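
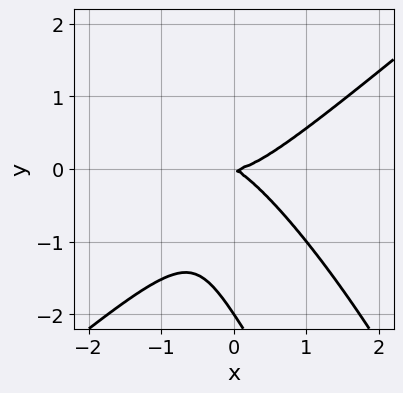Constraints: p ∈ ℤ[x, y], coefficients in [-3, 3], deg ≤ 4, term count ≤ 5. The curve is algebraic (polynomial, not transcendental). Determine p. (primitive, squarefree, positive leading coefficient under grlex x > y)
2*x^3 - 2*x*y^2 - y^3 - x*y - 2*y^2

First, degree: no degree-2 curve has this shape, so deg p = 3.
Then, reading off the gridlines: among the integer gridlines, it crosses the y-axis at y ∈ {-2, 0}; it crosses the x-axis at the gridline x = 0.
Finally, putting this together gives p.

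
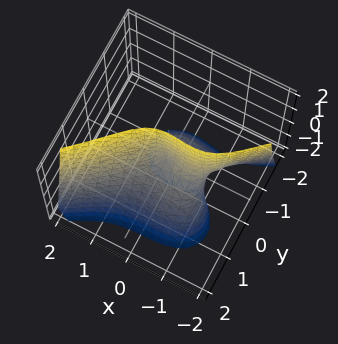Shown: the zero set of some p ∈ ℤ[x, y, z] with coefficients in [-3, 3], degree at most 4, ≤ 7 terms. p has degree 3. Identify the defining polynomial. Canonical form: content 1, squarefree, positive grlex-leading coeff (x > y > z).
2*x^3 - x^2*y - 3*y^3 + 2*x^2 - 3*y*z

deg p = 3. No degree-2 surface has this shape.
Reading off the gridlines: it meets the y-axis at y = 0 (among the integer gridlines); every point of the z-axis in the box is on the surface; among the integer gridlines, it crosses the x-axis at x ∈ {-1, 0}.
Matching integer coefficients to the picture gives p.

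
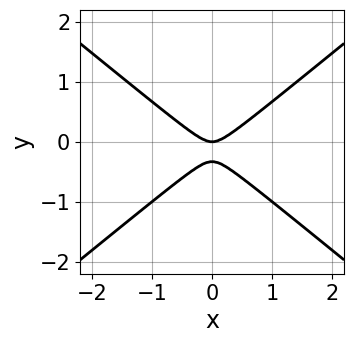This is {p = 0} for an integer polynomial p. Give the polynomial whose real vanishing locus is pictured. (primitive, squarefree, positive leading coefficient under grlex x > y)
2*x^2 - 3*y^2 - y

1. deg p = 2. A generic line meets the curve in up to 2 points.
2. Symmetries: the x ↦ −x reflection is a symmetry, so x appears only in even powers.
3. From the axis intercepts and sections: it meets the y-axis at y = 0 (among the integer gridlines); one x-axis crossing is at x = 0.
4. Matching integer coefficients to the picture gives p.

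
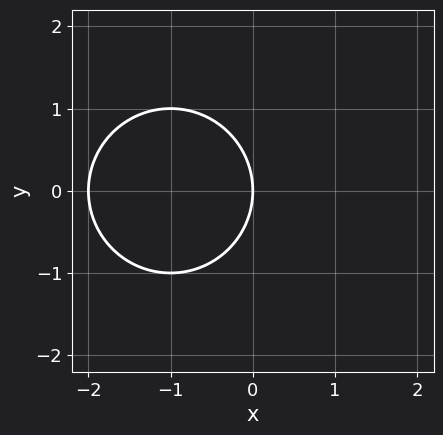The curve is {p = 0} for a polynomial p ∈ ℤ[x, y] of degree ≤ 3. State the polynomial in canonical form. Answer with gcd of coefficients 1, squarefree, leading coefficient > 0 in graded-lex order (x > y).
1. Degree: a generic line meets the curve in up to 2 points, so deg p = 2.
2. Symmetries: it's symmetric under y → −y, forcing even powers of y.
3. Reading off the gridlines: it crosses the y-axis at the gridline y = 0; the x-axis gridline crossings are at x ∈ {-2, 0}.
4. These observations pin down the coefficients.

x^2 + y^2 + 2*x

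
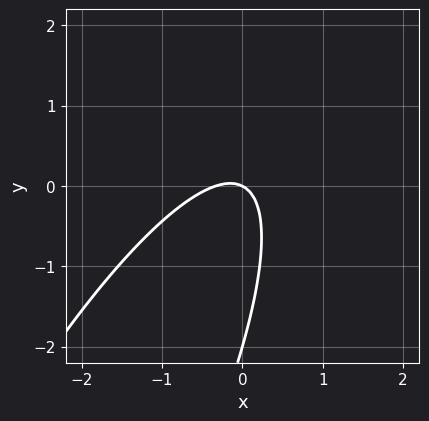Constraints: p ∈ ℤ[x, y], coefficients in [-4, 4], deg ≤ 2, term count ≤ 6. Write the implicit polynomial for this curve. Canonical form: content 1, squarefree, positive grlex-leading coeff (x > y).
3*x^2 - 3*x*y + y^2 + x + 2*y

Degree: no degree-1 curve has this shape, so deg p = 2.
Checking where it meets the axes: it meets the x-axis at x = 0 (among the integer gridlines); among the integer gridlines, it crosses the y-axis at y ∈ {-2, 0}.
Assembling these constraints gives the stated polynomial.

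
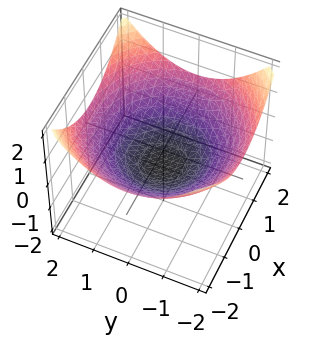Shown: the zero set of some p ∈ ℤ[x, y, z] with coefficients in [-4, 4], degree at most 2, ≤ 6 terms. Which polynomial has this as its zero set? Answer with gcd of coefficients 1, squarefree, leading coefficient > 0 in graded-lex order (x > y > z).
x^2 + y^2 - 3*z - 2

(a) deg p = 2.
(b) By symmetry, the z-axis is an axis of rotation, so x and y enter only as x² + y².
(c) Checking where it meets the axes: a circular section at z = 0 has radius between 1 and 2.
(d) The integer polynomial consistent with all of this is the stated p.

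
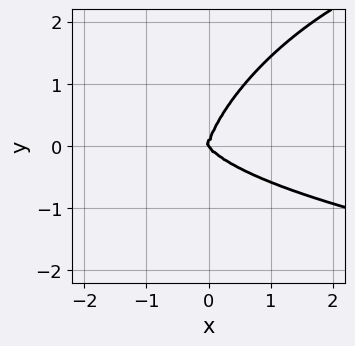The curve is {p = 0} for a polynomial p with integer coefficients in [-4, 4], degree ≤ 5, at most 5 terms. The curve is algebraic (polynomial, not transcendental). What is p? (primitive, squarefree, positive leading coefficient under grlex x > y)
3*x^2*y^2 - 3*x*y^3 + 2*y^4 - 3*x^3 - 2*x^2*y

Degree: no degree-3 curve has this shape, so deg p = 4.
From the axis intercepts and sections: it meets the x-axis at x = 0 (among the integer gridlines); it meets the y-axis at y = 0 (among the integer gridlines).
These observations pin down the coefficients.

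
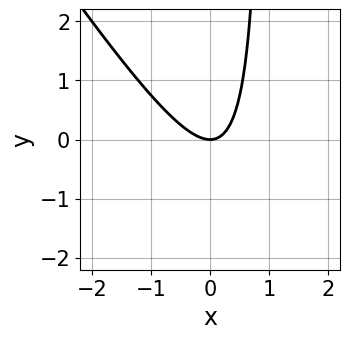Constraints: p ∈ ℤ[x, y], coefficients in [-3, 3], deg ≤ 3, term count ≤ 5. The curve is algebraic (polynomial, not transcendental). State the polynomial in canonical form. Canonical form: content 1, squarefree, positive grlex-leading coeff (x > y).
3*x^2 + 2*x*y - 2*y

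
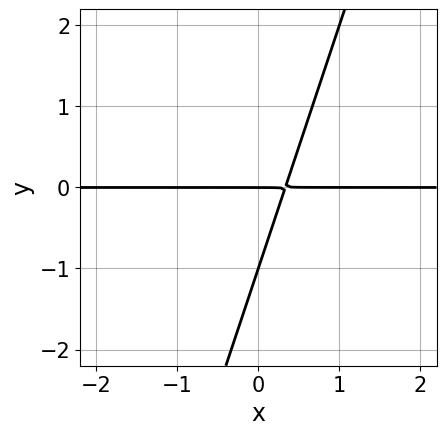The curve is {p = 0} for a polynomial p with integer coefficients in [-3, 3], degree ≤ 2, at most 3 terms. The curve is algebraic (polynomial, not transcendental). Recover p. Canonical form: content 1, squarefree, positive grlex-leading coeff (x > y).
1. Degree: a generic line meets the curve in up to 2 points, so deg p = 2.
2. Checking where it meets the axes: among the integer gridlines, it crosses the y-axis at y ∈ {-1, 0}; every point of the x-axis in the box is on the curve.
3. Matching integer coefficients to the picture gives p.

3*x*y - y^2 - y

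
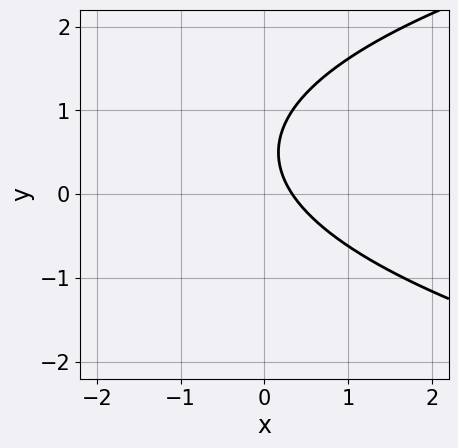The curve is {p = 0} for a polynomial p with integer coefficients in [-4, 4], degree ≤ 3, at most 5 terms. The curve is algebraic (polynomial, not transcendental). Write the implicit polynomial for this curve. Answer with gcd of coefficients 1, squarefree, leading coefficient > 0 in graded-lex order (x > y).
2*y^2 - 3*x - 2*y + 1

First, deg p = 2.
Next, checking where it meets the axes: the curve avoids every integer y-axis point in the box.
Finally, fitting integer coefficients to these (and the overall shape) gives p.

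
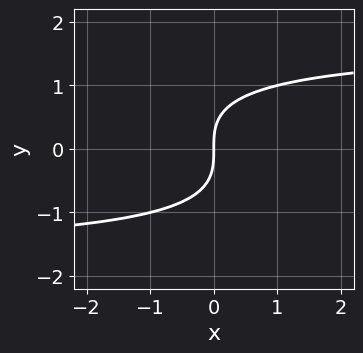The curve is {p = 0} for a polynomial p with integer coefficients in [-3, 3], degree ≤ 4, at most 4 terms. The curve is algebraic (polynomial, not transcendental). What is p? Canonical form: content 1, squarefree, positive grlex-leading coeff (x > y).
x*y^2 + 2*y^3 - 3*x

The degree is 3 — a generic line meets the curve in up to 3 points.
Reading off the gridlines: it meets the x-axis at x = 0 (among the integer gridlines); one y-axis crossing is at y = 0.
Solving for integer coefficients yields p as stated.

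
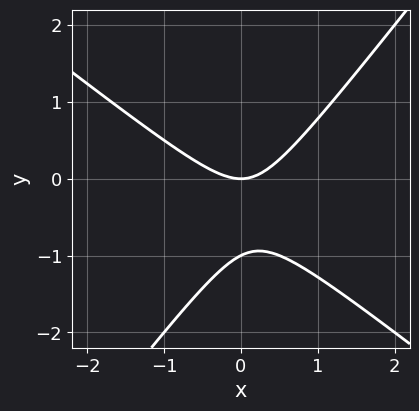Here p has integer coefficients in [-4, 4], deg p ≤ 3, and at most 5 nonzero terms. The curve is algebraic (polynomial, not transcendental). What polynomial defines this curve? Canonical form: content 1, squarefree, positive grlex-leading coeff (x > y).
1. The degree is 2 — no degree-1 curve has this shape.
2. Checking where it meets the axes: among the integer gridlines, it crosses the y-axis at y ∈ {-1, 0}; it meets the x-axis at x = 0 (among the integer gridlines).
3. Putting this together gives p.

2*x^2 + x*y - 2*y^2 - 2*y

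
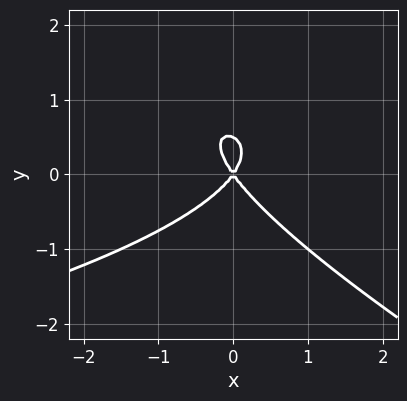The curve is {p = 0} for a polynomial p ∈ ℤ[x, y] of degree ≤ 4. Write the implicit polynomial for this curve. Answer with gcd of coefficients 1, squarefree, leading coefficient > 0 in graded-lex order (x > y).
(a) The degree is 3 — a generic line meets the curve in up to 3 points.
(b) Observable constraints: it crosses the x-axis at the gridline x = 0; one y-axis crossing is at y = 0.
(c) Solving for integer coefficients yields p as stated.

x*y^2 + 2*y^3 + 2*x^2 - y^2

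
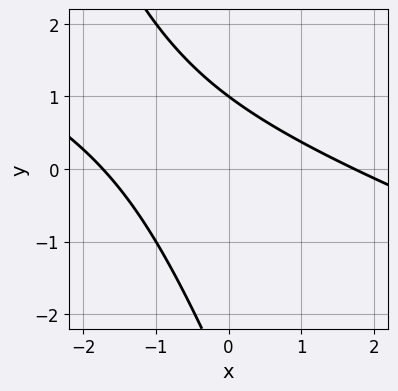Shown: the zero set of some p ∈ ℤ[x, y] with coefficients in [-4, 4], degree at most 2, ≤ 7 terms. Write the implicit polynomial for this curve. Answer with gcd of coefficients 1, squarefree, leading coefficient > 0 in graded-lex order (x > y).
First, deg p = 2.
Next, observable constraints: one y-axis crossing is at y = 1.
Finally, solving for integer coefficients yields p as stated.

x^2 + 3*x*y + y^2 + 2*y - 3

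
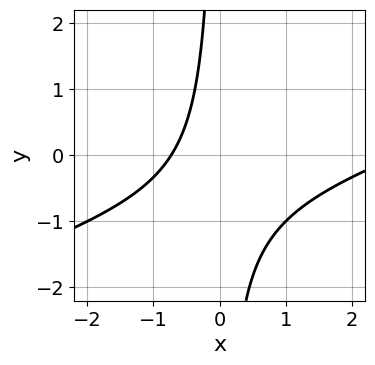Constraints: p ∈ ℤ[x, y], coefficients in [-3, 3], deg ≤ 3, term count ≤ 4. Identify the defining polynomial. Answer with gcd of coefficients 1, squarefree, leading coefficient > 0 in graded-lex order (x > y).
x^2 - 3*x*y - 2*x - 2

1. deg p = 2.
2. From the visible intercepts: no y-intercept at any integer in the box.
3. Together with the visible shape, these determine p as stated.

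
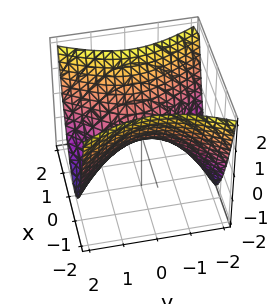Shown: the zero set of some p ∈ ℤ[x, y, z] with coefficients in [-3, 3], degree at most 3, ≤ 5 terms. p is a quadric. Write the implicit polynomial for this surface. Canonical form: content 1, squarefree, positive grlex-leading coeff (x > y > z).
2*x^2 - y^2 - 2*z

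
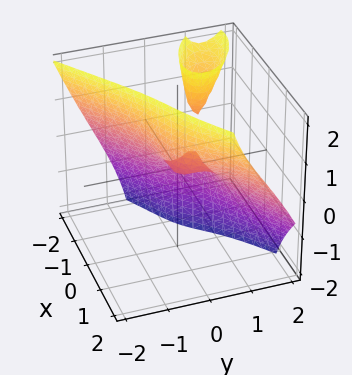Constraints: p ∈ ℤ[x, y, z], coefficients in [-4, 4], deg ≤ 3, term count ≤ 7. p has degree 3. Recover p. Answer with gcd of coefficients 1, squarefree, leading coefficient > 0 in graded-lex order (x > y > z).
1. I count 2 distinct pieces. Treating them together as one polynomial.
2. The degree is 3 — no degree-2 surface has this shape.
3. Reading off the gridlines: it meets the z-axis at z = 0 (among the integer gridlines); it meets the y-axis at y = 0 (among the integer gridlines).
4. These observations pin down the coefficients.

x^3 - 3*x*y*z - 3*y^3 + 2*y^2 - z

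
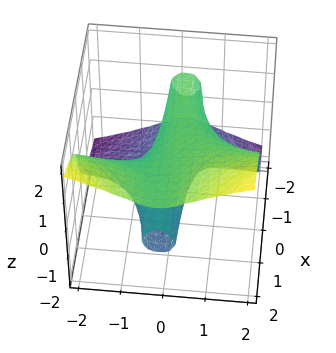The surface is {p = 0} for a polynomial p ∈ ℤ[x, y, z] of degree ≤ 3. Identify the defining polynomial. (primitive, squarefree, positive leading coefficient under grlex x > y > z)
2*x*y^2 - y^2*z - 3*z^3 + y + 2*z

1. deg p = 3.
2. Observable constraints: one z-axis crossing is at z = 0; every point of the x-axis in the box is on the surface; one y-axis crossing is at y = 0.
3. Fitting integer coefficients to these (and the overall shape) gives p.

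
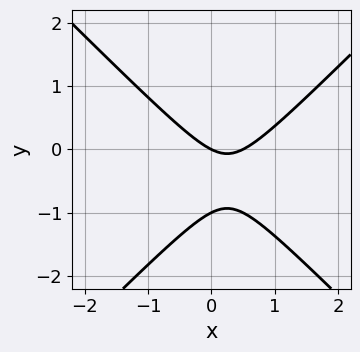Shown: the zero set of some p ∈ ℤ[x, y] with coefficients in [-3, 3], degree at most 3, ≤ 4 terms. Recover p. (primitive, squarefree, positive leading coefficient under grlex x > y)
(a) Degree: a generic line meets the curve in up to 2 points, so deg p = 2.
(b) Against the integer gridlines: the y-axis gridline crossings are at y ∈ {-1, 0}; one x-axis crossing is at x = 0.
(c) The integer polynomial consistent with all of this is the stated p.

2*x^2 - 2*y^2 - x - 2*y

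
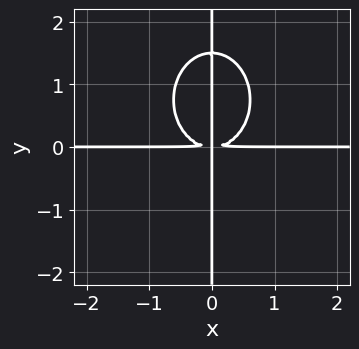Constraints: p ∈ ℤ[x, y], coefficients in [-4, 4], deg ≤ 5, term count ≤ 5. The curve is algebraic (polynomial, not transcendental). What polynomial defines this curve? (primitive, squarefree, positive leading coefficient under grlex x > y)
1. Degree: no degree-3 curve has this shape, so deg p = 4.
2. Against the integer gridlines: every point of the x-axis in the box is on the curve; every point of the y-axis in the box is on the curve.
3. Matching integer coefficients to the picture gives p.

3*x^3*y + 2*x*y^3 - 3*x*y^2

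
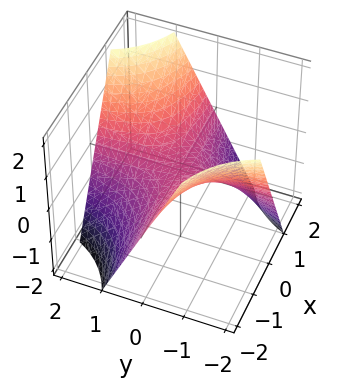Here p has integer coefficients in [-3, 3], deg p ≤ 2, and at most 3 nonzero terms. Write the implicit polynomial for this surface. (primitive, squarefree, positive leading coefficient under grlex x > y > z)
x*y - z

First, deg p = 2. A hyperbolic paraboloid; a quadric.
Next, reading off the gridlines: the visible y-axis segment lies entirely on the surface; one z-axis crossing is at z = 0.
Finally, these observations pin down the coefficients. Check: (1, 0, 0) on the x-axis lies on the surface, and p(1, 0, 0) = 0. ✓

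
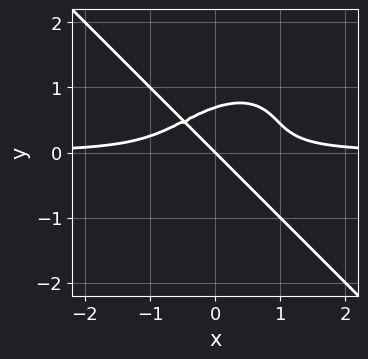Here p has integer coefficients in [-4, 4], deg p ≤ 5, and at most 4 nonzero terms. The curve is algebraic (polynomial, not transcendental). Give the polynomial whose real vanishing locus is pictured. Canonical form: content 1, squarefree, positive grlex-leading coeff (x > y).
1. deg p = 4. The shape is more complex than any degree-3 curve.
2. Reading off the gridlines: it crosses the y-axis at the gridline y = 0; it crosses the x-axis at the gridline x = 0.
3. Together with the visible shape, these determine p as stated.

3*x^3*y + 3*y^4 - x - y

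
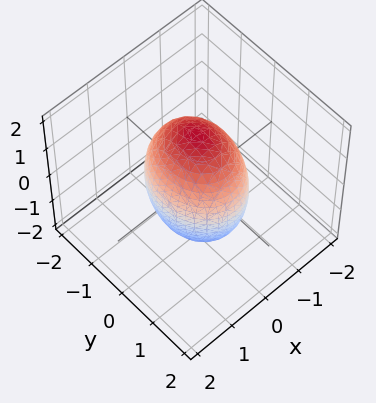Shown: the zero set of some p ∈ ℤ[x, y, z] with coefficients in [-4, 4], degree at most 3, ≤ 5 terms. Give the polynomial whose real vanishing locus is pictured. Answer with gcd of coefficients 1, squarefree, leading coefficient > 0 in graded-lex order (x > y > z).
(a) Degree: bounded and convex; a quadric, so deg p = 2.
(b) Symmetries: the x ↦ −x reflection is a symmetry, so x appears only in even powers; the y ↦ −y reflection is a symmetry, so y appears only in even powers; it's symmetric under z → −z, forcing even powers of z.
(c) Checking where it meets the axes: among the integer gridlines, it crosses the x-axis at x ∈ {-1, 1}.
(d) Assembling these constraints gives the stated polynomial.

3*x^2 + 2*y^2 + z^2 - 3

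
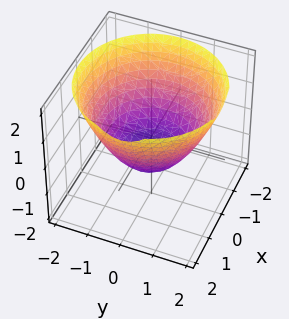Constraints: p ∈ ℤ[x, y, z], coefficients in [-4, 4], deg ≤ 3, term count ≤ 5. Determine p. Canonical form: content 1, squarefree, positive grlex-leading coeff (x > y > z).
First, the degree is 2 — the shape is more complex than any degree-1 surface.
Next, symmetries: every cross-section ⟂ z is a circle, so x, y appear only via x² + y².
Next, against the integer gridlines: it crosses the z-axis at the gridline z = -1; a circular section at z = 0 has radius between 1 and 2.
Finally, matching integer coefficients to the picture gives p.

2*x^2 + 2*y^2 - 3*z - 3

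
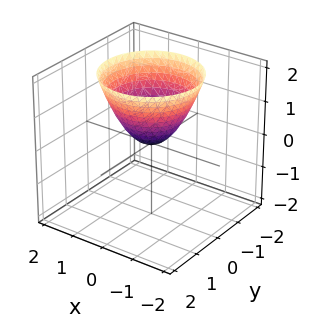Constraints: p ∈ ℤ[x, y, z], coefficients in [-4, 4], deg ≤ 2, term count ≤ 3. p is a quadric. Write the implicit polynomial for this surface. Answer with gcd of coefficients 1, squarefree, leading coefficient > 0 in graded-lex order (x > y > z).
Degree: a paraboloid; a quadric, so deg p = 2.
Symmetry: the z-axis is an axis of rotation, so x and y enter only as x² + y².
Reading off the gridlines: a circular section at z = 1 has radius exactly 1; it crosses the z-axis at the gridline z = 0; it meets the x-axis at x = 0 (among the integer gridlines); it meets the y-axis at y = 0 (among the integer gridlines).
Fitting integer coefficients to these (and the overall shape) gives p.

x^2 + y^2 - z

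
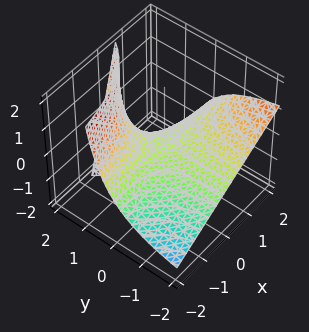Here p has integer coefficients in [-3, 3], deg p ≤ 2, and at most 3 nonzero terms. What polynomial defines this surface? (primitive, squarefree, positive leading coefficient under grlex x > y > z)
First, the degree is 2 — a generic line meets the surface in up to 2 points.
Next, reading off the gridlines: the visible y-axis segment lies entirely on the surface; it meets the z-axis at z = 0 (among the integer gridlines).
Finally, solving for integer coefficients yields p as stated. Check: (2, 0, 0) on the x-axis lies on the surface, and p(2, 0, 0) = 0. ✓

2*x*y - 2*y*z + 3*z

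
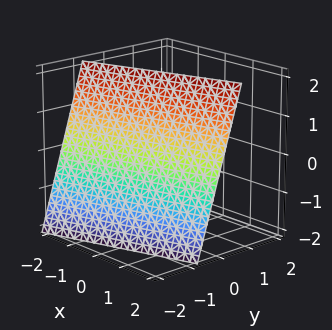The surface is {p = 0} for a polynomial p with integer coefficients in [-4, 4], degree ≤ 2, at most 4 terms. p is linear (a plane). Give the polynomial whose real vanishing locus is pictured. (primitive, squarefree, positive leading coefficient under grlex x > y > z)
First, the degree is 1 — the surface is flat (a plane).
Next, from the visible intercepts: it crosses the x-axis at the gridline x = 2; it meets the z-axis at z = 2 (among the integer gridlines).
Finally, together with the visible shape, these determine p as stated.

x - 3*y + z - 2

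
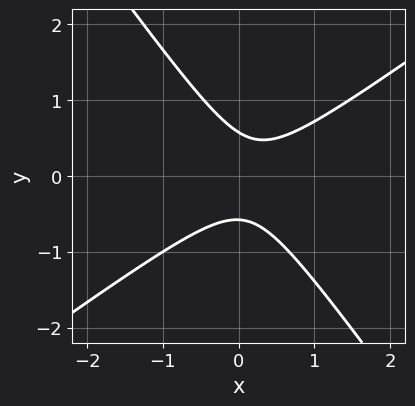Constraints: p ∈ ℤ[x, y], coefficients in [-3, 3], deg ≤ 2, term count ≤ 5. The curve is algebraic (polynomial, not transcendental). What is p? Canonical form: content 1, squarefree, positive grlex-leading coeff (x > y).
3*x^2 - 2*x*y - 3*y^2 - x + 1

First, deg p = 2. No degree-1 curve has this shape.
Next, from the axis intercepts and sections: no x-intercept at any integer in the box.
Finally, fitting integer coefficients to these (and the overall shape) gives p.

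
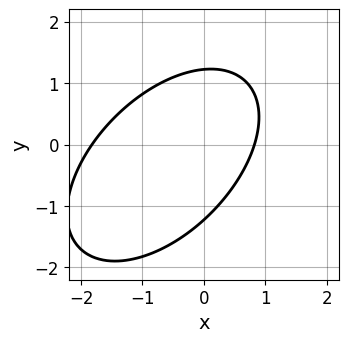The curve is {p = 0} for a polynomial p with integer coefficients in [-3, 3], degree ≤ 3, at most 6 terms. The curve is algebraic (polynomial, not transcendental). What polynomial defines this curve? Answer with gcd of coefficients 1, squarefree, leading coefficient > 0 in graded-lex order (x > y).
2*x^2 - 2*x*y + 2*y^2 + 2*x - 3

The degree is 2 — no degree-1 curve has this shape.
Solving for integer coefficients yields p as stated.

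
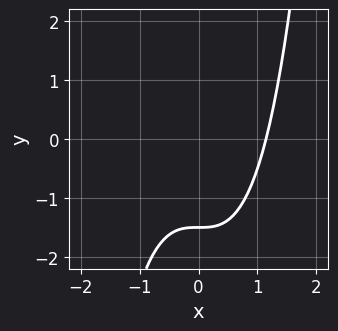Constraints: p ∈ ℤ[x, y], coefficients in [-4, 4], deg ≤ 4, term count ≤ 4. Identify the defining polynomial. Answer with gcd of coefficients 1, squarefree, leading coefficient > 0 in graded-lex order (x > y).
First, the degree is 3 — no degree-2 curve has this shape.
Finally, the integer polynomial consistent with all of this is the stated p.

2*x^3 - 2*y - 3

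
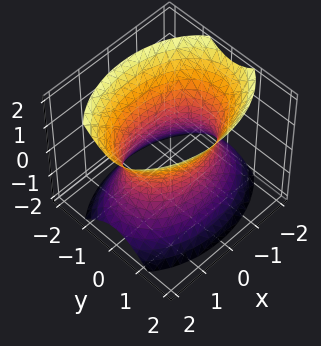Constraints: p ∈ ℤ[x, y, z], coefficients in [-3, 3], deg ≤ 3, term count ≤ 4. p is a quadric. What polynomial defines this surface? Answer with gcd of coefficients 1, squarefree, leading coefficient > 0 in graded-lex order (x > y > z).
x^2 + 2*y^2 - z^2 - 2

First, degree: one connected sheet with a waist; a quadric, so deg p = 2.
Then, symmetries: mirror symmetry z ↦ −z ⇒ only even powers of z; mirror symmetry y ↦ −y ⇒ only even powers of y; mirror symmetry x ↦ −x ⇒ only even powers of x.
Then, observable constraints: no z-intercept at any integer in the box; the y-axis gridline crossings are at y ∈ {-1, 1}.
Finally, putting this together gives p.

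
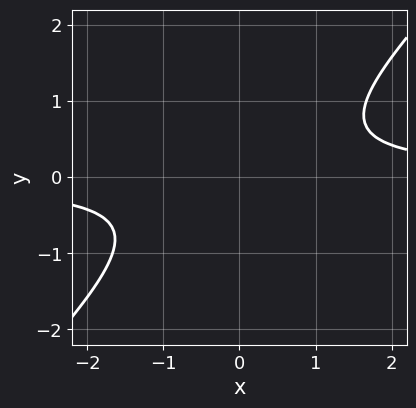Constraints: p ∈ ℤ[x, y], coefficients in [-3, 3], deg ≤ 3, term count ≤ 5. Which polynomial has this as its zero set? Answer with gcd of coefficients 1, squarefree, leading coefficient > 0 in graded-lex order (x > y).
3*x*y - 3*y^2 - 2

1. Degree: the shape is more complex than any degree-1 curve, so deg p = 2.
2. Observable constraints: no x-intercept at any integer in the box; no y-intercept at any integer in the box.
3. Matching integer coefficients to the picture gives p.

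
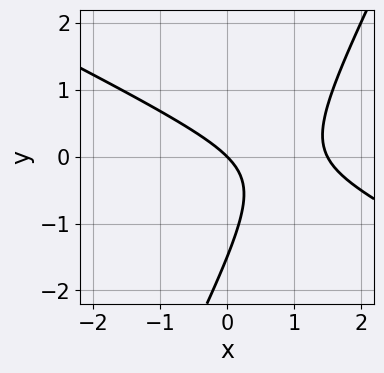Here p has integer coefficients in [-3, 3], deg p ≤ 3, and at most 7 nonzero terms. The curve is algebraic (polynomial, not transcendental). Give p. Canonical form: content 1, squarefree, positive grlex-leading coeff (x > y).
2*x^2 + 3*x*y - 2*y^2 - 3*x - 3*y

deg p = 2.
Against the integer gridlines: it meets the x-axis at x = 0 (among the integer gridlines); it crosses the y-axis at the gridline y = 0.
Solving for integer coefficients yields p as stated.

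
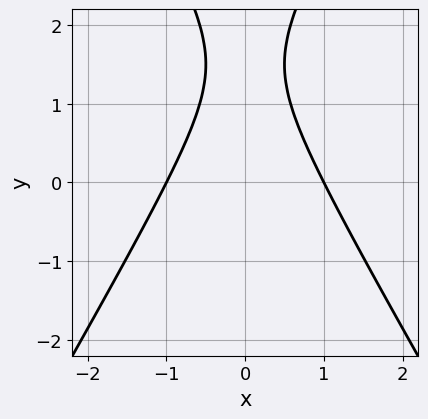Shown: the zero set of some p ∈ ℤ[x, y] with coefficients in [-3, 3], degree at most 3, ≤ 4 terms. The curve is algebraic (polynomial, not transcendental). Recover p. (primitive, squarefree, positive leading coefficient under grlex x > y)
3*x^2 - y^2 + 3*y - 3

First, the degree is 2 — no degree-1 curve has this shape.
Next, symmetries: it's symmetric under x → −x, forcing even powers of x.
Next, reading off the gridlines: the x-axis gridline crossings are at x ∈ {-1, 1}; it misses every integer gridline on the y-axis.
Finally, together with the visible shape, these determine p as stated.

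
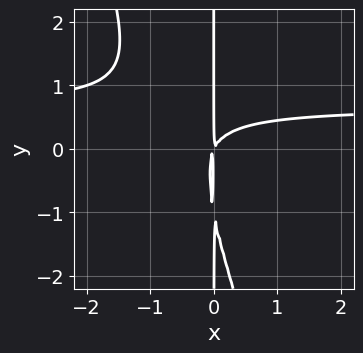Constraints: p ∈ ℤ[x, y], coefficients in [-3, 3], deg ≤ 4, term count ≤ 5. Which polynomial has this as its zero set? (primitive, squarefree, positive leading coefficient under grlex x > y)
deg p = 3.
Observable constraints: the visible y-axis segment lies entirely on the curve.
The integer polynomial consistent with all of this is the stated p.

3*x^2*y + x*y^2 - 2*x^2 + x*y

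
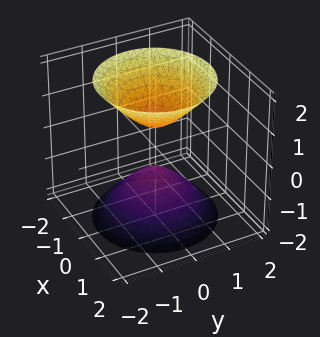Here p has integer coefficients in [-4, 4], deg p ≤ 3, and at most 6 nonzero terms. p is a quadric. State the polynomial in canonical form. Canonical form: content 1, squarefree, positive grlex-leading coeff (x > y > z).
First, there are 2 components. Treating them together as one polynomial.
Next, deg p = 2. Two sheets facing apart; a quadric.
Then, symmetries: the z ↦ −z reflection is a symmetry, so z appears only in even powers; every cross-section ⟂ z is a circle, so x, y appear only via x² + y².
Next, checking where it meets the axes: the surface avoids every integer y-axis point in the box; a circular section at z = -1 has radius between 0 and 1; it misses every integer gridline on the x-axis.
Finally, these observations pin down the coefficients.

3*x^2 + 3*y^2 - 2*z^2 + 1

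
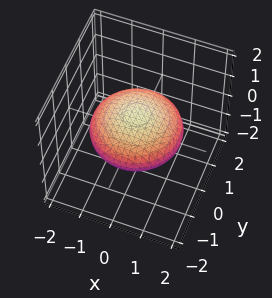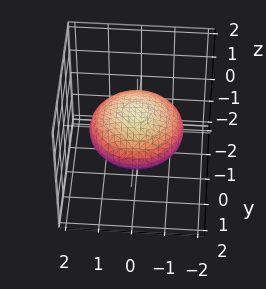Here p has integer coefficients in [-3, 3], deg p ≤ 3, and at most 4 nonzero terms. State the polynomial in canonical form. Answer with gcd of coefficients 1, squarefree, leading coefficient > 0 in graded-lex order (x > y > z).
x^2 + y^2 + 3*z^2 - 2

(a) Degree: a closed, bounded, convex surface; a quadric, so deg p = 2.
(b) By symmetry, every cross-section ⟂ z is a circle, so x, y appear only via x² + y²; mirror symmetry z ↦ −z ⇒ only even powers of z.
(c) From the axis intercepts and sections: a circular section at z = 0 has radius between 1 and 2.
(d) The integer polynomial consistent with all of this is the stated p.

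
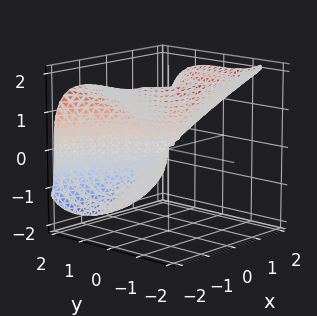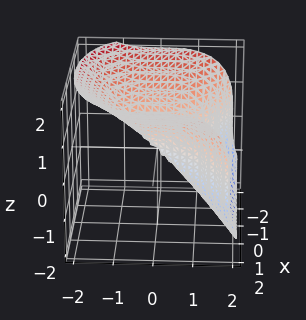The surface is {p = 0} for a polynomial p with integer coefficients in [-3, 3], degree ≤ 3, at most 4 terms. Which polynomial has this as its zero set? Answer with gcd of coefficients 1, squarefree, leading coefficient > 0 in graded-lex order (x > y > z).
2*y^3 + 2*z^3 - 3*x^2

First, degree: a generic line meets the surface in up to 3 points, so deg p = 3.
Then, observable constraints: it meets the z-axis at z = 0 (among the integer gridlines); one x-axis crossing is at x = 0; one y-axis crossing is at y = 0.
Finally, matching integer coefficients to the picture gives p.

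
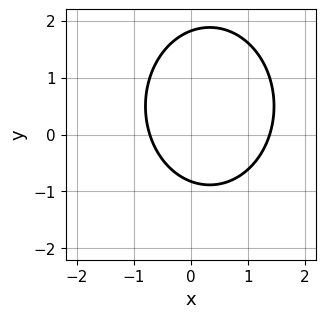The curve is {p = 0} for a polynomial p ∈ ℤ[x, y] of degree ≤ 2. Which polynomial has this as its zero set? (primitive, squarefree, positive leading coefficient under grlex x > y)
3*x^2 + 2*y^2 - 2*x - 2*y - 3

First, degree: the shape is more complex than any degree-1 curve, so deg p = 2.
Finally, the integer polynomial consistent with all of this is the stated p.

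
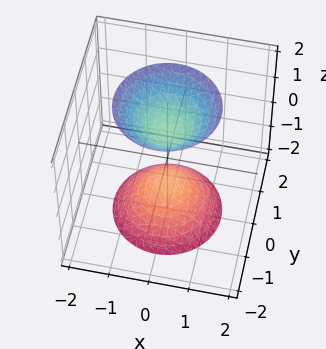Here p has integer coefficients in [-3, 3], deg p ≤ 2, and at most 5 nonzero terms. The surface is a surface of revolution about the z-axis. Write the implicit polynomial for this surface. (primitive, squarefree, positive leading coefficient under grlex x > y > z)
I count 2 distinct pieces. Treating them together as one polynomial.
Degree: a generic line meets the surface in up to 2 points, so deg p = 2.
By symmetry, every cross-section ⟂ z is a circle, so x, y appear only via x² + y².
From the axis intercepts and sections: the z-axis gridline crossings are at z ∈ {-1, 1}; it misses every integer gridline on the y-axis; it misses every integer gridline on the x-axis; a circular section at z = 2 has radius between 1 and 2.
Matching integer coefficients to the picture gives p.

2*x^2 + 2*y^2 - z^2 + 1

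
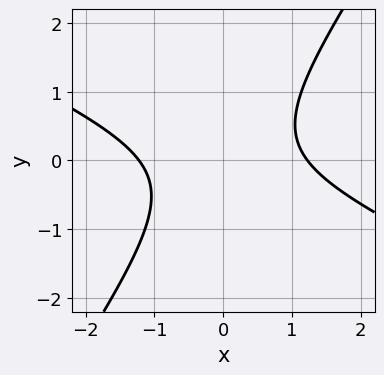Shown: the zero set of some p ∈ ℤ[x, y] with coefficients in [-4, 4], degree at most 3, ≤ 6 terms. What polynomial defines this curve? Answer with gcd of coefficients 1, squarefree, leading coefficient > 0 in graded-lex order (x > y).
The degree is 2 — no degree-1 curve has this shape.
From the visible intercepts: it misses every integer gridline on the y-axis.
Fitting integer coefficients to these (and the overall shape) gives p.

2*x^2 + 3*x*y - 3*y^2 - 3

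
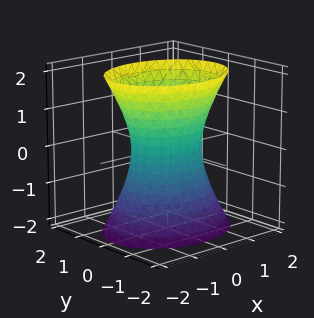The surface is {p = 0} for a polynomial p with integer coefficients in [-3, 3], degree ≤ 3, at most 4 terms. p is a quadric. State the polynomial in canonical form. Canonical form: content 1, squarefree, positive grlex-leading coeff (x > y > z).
First, degree: an hourglass — one-sheet hyperboloid; a quadric, so deg p = 2.
Then, symmetries: the z ↦ −z reflection is a symmetry, so z appears only in even powers; mirror symmetry x ↦ −x ⇒ only even powers of x; the y ↦ −y reflection is a symmetry, so y appears only in even powers.
Then, from the axis intercepts and sections: it misses every integer gridline on the z-axis; among the integer gridlines, it crosses the x-axis at x ∈ {-1, 1}.
Finally, these observations pin down the coefficients.

2*x^2 + 3*y^2 - z^2 - 2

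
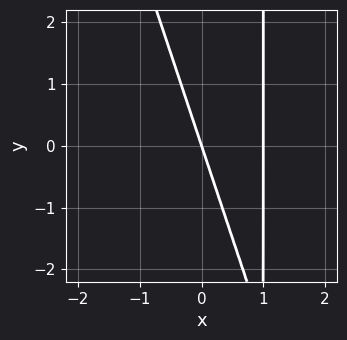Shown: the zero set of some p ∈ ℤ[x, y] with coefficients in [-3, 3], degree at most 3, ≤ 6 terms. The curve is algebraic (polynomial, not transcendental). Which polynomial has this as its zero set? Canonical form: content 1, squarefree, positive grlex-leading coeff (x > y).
deg p = 2. No degree-1 curve has this shape.
From the axis intercepts and sections: one y-axis crossing is at y = 0; the x-axis gridline crossings are at x ∈ {0, 1}.
Matching integer coefficients to the picture gives p.

3*x^2 + x*y - 3*x - y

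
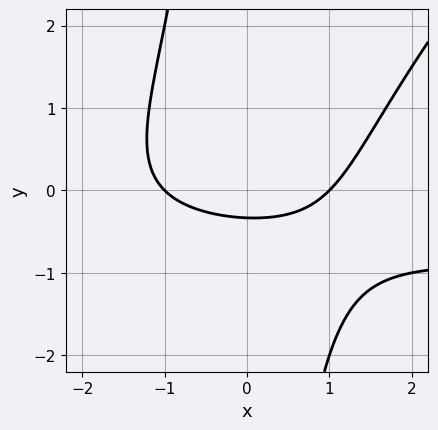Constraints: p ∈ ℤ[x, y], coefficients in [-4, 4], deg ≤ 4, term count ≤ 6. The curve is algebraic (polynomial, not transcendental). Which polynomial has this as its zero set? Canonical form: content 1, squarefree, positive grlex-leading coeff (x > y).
x^2*y - x*y^2 + x^2 - 3*y - 1

1. deg p = 3. A generic line meets the curve in up to 3 points.
2. From the axis intercepts and sections: among the integer gridlines, it crosses the x-axis at x ∈ {-1, 1}.
3. Solving for integer coefficients yields p as stated.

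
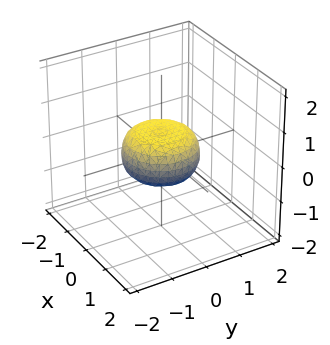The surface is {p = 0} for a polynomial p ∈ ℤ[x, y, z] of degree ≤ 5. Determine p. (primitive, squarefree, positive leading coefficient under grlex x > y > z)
First, the degree is 4 — a generic line meets the surface in up to 4 points.
Then, symmetries: the z-axis is an axis of rotation, so x and y enter only as x² + y².
Next, from the visible intercepts: the y-axis gridline crossings are at y ∈ {-1, 1}; among the integer gridlines, it crosses the x-axis at x ∈ {-1, 1}; a circular section at z = 0 has radius exactly 1.
Finally, assembling these constraints gives the stated polynomial.

2*x^4 + 4*x^2*y^2 + 2*y^4 - x^2 - y^2 + 3*z^2 - 1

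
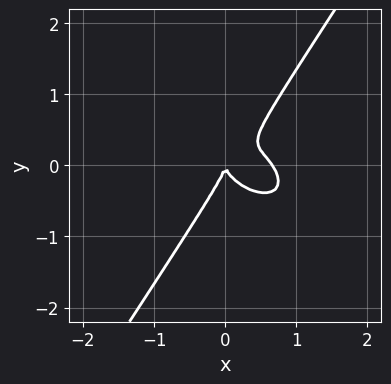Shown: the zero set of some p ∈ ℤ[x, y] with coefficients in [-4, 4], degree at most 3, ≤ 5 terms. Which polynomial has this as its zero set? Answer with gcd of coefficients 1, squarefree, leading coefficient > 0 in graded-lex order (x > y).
Degree: the shape is more complex than any degree-2 curve, so deg p = 3.
Against the integer gridlines: it meets the y-axis at y = 0 (among the integer gridlines); it meets the x-axis at x = 0 (among the integer gridlines).
Solving for integer coefficients yields p as stated.

3*x^3 + 2*x^2*y + 2*x*y^2 - 3*y^3 - 2*x^2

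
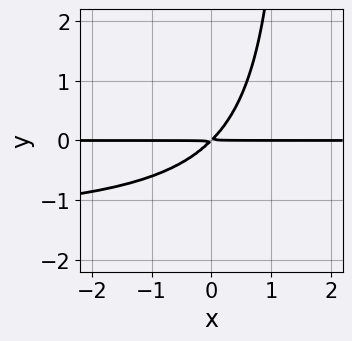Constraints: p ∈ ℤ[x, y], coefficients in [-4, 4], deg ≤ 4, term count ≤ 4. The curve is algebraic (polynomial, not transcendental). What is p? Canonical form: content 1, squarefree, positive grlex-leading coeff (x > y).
2*x*y^2 + 3*x*y - 3*y^2

1. deg p = 3. No degree-2 curve has this shape.
2. Against the integer gridlines: the visible x-axis segment lies entirely on the curve.
3. Putting this together gives p.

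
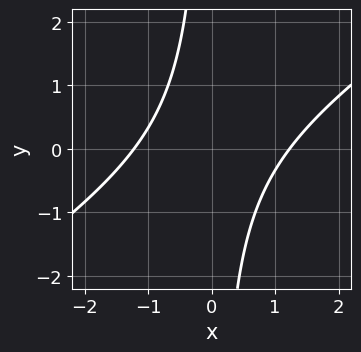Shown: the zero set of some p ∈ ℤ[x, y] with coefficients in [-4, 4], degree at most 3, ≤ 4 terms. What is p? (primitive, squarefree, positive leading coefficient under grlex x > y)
deg p = 2. A generic line meets the curve in up to 2 points.
Reading off the gridlines: no y-intercept at any integer in the box.
Solving for integer coefficients yields p as stated.

2*x^2 - 3*x*y - 3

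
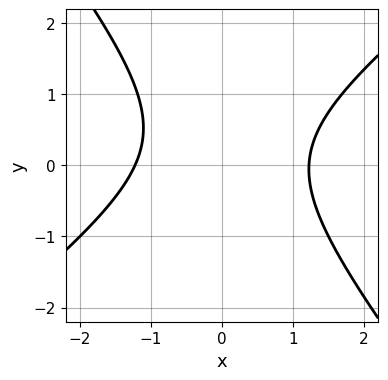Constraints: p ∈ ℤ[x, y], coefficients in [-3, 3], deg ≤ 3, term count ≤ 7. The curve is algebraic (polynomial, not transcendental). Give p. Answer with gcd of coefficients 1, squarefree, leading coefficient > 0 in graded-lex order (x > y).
2*x^2 - x*y - 2*y^2 + y - 3

First, degree: no degree-1 curve has this shape, so deg p = 2.
Next, against the integer gridlines: it misses every integer gridline on the y-axis.
Finally, solving for integer coefficients yields p as stated.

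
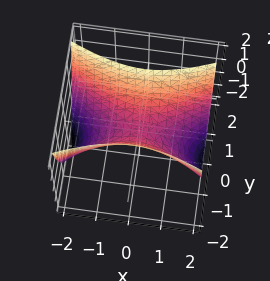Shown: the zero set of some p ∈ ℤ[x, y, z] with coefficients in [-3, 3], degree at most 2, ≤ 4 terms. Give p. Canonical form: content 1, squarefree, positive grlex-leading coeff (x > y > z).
x^2 - 3*y^2 + 2*z

deg p = 2. A hyperbolic paraboloid; a quadric.
Symmetries: it's symmetric under x → −x, forcing even powers of x; the y ↦ −y reflection is a symmetry, so y appears only in even powers.
Against the integer gridlines: it crosses the x-axis at the gridline x = 0; one y-axis crossing is at y = 0; one z-axis crossing is at z = 0.
Putting this together gives p.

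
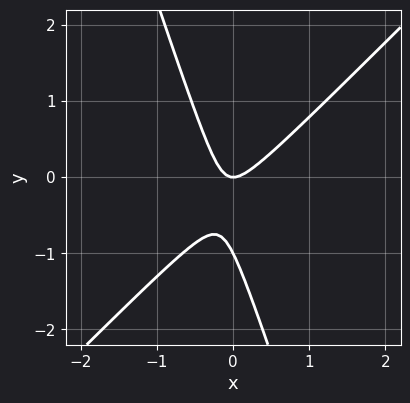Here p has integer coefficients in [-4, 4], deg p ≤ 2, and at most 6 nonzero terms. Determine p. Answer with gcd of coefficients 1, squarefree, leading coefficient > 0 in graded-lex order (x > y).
3*x^2 - 2*x*y - y^2 - y

First, deg p = 2. A generic line meets the curve in up to 2 points.
Next, reading off the gridlines: among the integer gridlines, it crosses the y-axis at y ∈ {-1, 0}; it meets the x-axis at x = 0 (among the integer gridlines).
Finally, putting this together gives p.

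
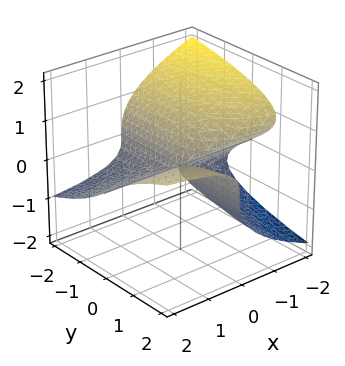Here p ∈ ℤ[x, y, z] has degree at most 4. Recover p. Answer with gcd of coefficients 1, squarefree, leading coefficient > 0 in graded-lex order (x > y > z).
1. Degree: the shape is more complex than any degree-2 surface, so deg p = 3.
2. Checking where it meets the axes: every point of the y-axis in the box is on the surface; it meets the z-axis at z = 0 (among the integer gridlines); every point of the x-axis in the box is on the surface.
3. Fitting integer coefficients to these (and the overall shape) gives p.

3*z^3 - 2*x*y + 3*x*z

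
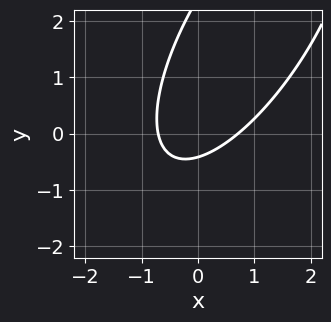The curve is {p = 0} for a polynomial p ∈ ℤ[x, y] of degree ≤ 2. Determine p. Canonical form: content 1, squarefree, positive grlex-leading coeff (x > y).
First, degree: the shape is more complex than any degree-1 curve, so deg p = 2.
Finally, matching integer coefficients to the picture gives p.

2*x^2 - 2*x*y + y^2 - 2*y - 1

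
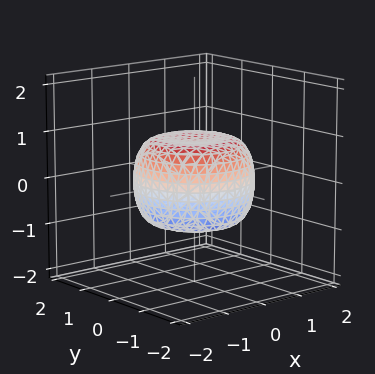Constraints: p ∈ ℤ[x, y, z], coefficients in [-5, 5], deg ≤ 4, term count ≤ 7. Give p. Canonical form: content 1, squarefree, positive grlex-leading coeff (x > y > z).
(a) deg p = 4.
(b) Symmetry: the z-axis is an axis of rotation, so x and y enter only as x² + y².
(c) Observable constraints: a circular section at z = 0 has radius between 1 and 2.
(d) These observations pin down the coefficients.

2*x^4 + 4*x^2*y^2 + 2*y^4 - 2*x^2 - 2*y^2 + 3*z^2 - 2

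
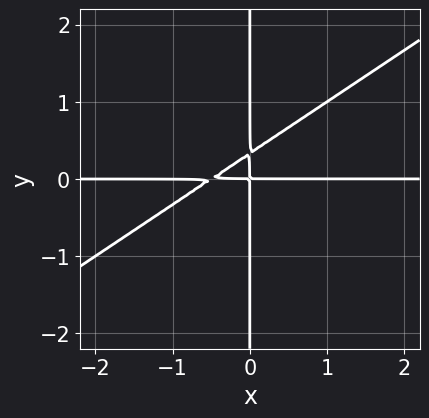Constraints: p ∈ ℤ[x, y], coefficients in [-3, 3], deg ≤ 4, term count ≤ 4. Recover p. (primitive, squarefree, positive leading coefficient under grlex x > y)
2*x^2*y - 3*x*y^2 + x*y

Degree: a generic line meets the curve in up to 3 points, so deg p = 3.
Reading off the gridlines: every point of the x-axis in the box is on the curve; every point of the y-axis in the box is on the curve.
The integer polynomial consistent with all of this is the stated p.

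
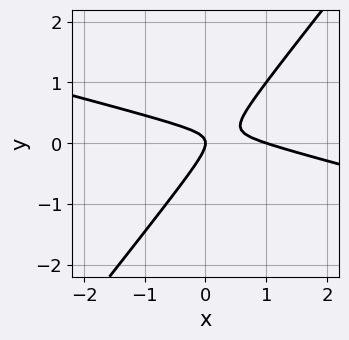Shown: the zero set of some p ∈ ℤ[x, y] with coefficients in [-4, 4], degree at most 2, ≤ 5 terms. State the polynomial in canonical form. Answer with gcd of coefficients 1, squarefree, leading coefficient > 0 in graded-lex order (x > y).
x^2 + 3*x*y - 3*y^2 - x

(a) Degree: the shape is more complex than any degree-1 curve, so deg p = 2.
(b) From the visible intercepts: the x-axis gridline crossings are at x ∈ {0, 1}; it crosses the y-axis at the gridline y = 0.
(c) The integer polynomial consistent with all of this is the stated p.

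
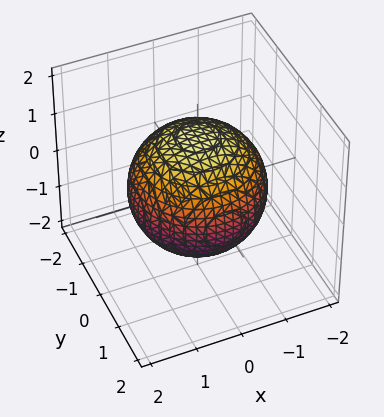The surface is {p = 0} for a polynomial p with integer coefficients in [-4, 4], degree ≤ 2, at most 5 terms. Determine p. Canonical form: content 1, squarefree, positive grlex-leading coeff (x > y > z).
deg p = 2. No degree-1 surface has this shape.
By symmetry, the surface is invariant under rotation about z: p = q(x² + y², z).
Reading off the gridlines: a circular section at z = -1 has radius exactly 1.
Matching integer coefficients to the picture gives p.

x^2 + y^2 + z^2 - 2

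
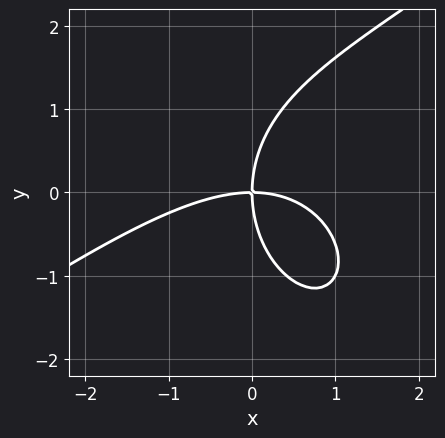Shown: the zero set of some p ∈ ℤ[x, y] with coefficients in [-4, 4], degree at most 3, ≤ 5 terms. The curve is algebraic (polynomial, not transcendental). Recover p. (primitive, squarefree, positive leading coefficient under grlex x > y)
First, degree: the shape is more complex than any degree-2 curve, so deg p = 3.
Next, against the integer gridlines: it crosses the x-axis at the gridline x = 0; one y-axis crossing is at y = 0.
Finally, assembling these constraints gives the stated polynomial.

x^3 - x^2*y - y^3 + 3*x*y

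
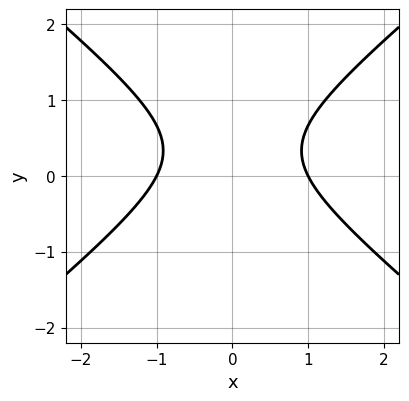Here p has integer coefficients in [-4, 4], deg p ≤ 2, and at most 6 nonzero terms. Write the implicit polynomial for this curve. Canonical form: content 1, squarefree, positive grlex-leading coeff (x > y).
First, deg p = 2. No degree-1 curve has this shape.
Next, symmetries: it's symmetric under x → −x, forcing even powers of x.
Then, observable constraints: no y-intercept at any integer in the box; among the integer gridlines, it crosses the x-axis at x ∈ {-1, 1}.
Finally, fitting integer coefficients to these (and the overall shape) gives p.

2*x^2 - 3*y^2 + 2*y - 2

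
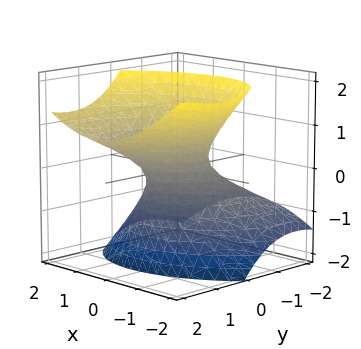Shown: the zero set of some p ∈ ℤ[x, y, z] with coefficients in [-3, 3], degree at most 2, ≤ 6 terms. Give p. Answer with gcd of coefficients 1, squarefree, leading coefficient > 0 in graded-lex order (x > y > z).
Degree: no degree-1 surface has this shape, so deg p = 2.
Observable constraints: the surface avoids every integer z-axis point in the box.
Fitting integer coefficients to these (and the overall shape) gives p.

2*x^2 - x*y + 2*y^2 - 3*y*z - 2*z^2 - 1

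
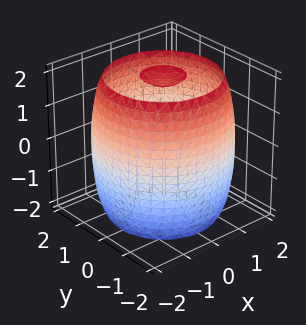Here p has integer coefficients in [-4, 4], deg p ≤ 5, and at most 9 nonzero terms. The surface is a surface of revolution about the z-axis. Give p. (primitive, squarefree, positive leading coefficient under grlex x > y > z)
x^4 + 2*x^2*y^2 + y^4 - 3*x^2 - 3*y^2 + z^2 - 3

First, I count 3 distinct pieces. Treating them together as one polynomial.
Then, degree: a generic line meets the surface in up to 4 points, so deg p = 4.
Next, symmetry: the surface is invariant under rotation about z: p = q(x² + y², z).
Then, against the integer gridlines: a circular section at z = 2 has radius between 0 and 1.
Finally, together with the visible shape, these determine p as stated.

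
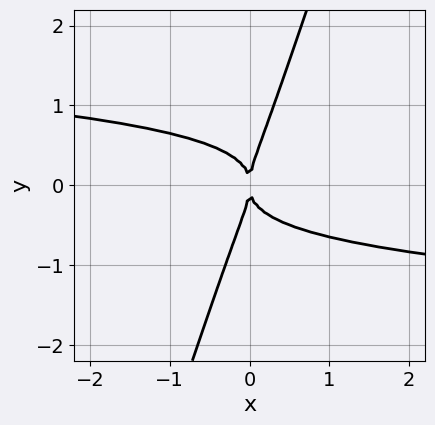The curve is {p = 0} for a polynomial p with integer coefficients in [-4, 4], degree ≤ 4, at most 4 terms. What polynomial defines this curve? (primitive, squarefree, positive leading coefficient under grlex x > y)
(a) Degree: a generic line meets the curve in up to 4 points, so deg p = 4.
(b) Checking where it meets the axes: it crosses the x-axis at the gridline x = 0; it crosses the y-axis at the gridline y = 0.
(c) Assembling these constraints gives the stated polynomial.

3*x*y^3 - y^4 + x^2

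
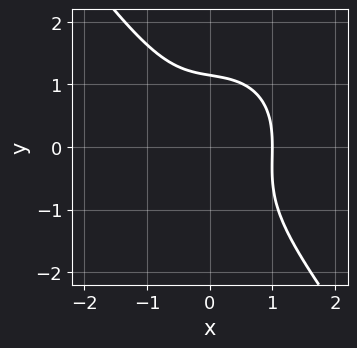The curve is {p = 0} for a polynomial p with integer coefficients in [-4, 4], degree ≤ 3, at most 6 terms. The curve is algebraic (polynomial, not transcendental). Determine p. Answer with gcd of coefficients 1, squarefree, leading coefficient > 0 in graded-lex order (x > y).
3*x^3 + x*y^2 + 2*y^3 - 3

1. Degree: no degree-2 curve has this shape, so deg p = 3.
2. From the axis intercepts and sections: one x-axis crossing is at x = 1.
3. Solving for integer coefficients yields p as stated.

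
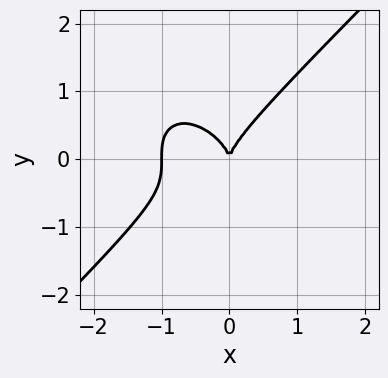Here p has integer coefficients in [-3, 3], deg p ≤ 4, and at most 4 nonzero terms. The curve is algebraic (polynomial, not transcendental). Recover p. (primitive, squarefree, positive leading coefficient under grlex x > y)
First, deg p = 3. No degree-2 curve has this shape.
Next, checking where it meets the axes: one y-axis crossing is at y = 0; the x-axis gridline crossings are at x ∈ {-1, 0}.
Finally, fitting integer coefficients to these (and the overall shape) gives p.

x^3 - y^3 + x^2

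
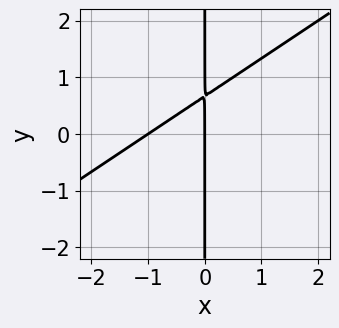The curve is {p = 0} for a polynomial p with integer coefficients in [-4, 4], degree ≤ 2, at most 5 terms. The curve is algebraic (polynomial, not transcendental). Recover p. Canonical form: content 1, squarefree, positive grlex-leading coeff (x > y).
(a) Degree: no degree-1 curve has this shape, so deg p = 2.
(b) From the visible intercepts: the x-axis gridline crossings are at x ∈ {-1, 0}; every point of the y-axis in the box is on the curve.
(c) Matching integer coefficients to the picture gives p.

2*x^2 - 3*x*y + 2*x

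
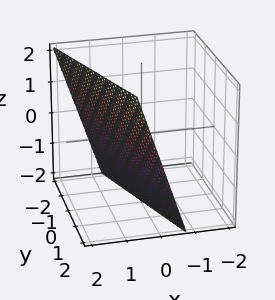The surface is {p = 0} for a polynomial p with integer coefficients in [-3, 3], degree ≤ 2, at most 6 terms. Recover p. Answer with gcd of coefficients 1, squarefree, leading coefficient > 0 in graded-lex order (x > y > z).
3*x + y - z - 2

1. deg p = 1.
2. Observable constraints: it crosses the z-axis at the gridline z = -2; it meets the y-axis at y = 2 (among the integer gridlines).
3. Assembling these constraints gives the stated polynomial.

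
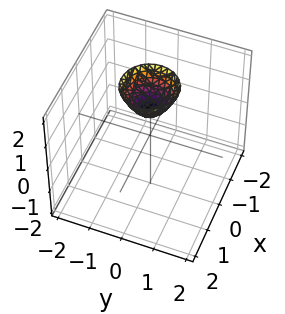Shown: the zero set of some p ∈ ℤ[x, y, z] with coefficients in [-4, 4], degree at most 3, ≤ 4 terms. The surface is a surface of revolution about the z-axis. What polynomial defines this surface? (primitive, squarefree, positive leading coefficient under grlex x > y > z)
3*x^2 + 3*y^2 - 2*z + 2

1. Degree: no degree-1 surface has this shape, so deg p = 2.
2. Symmetries: rotational symmetry about the z-axis ⇒ p depends on x, y only through x² + y².
3. From the axis intercepts and sections: a circular section at z = 2 has radius between 0 and 1; no y-intercept at any integer in the box; it meets the z-axis at z = 1 (among the integer gridlines).
4. These observations pin down the coefficients.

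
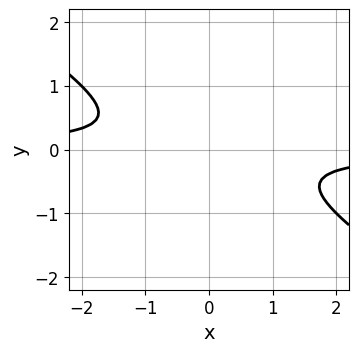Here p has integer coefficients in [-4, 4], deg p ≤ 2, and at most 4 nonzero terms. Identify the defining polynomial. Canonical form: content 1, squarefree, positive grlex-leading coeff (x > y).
First, deg p = 2.
Then, observable constraints: no x-intercept at any integer in the box; no y-intercept at any integer in the box.
Finally, solving for integer coefficients yields p as stated.

2*x*y + 3*y^2 + 1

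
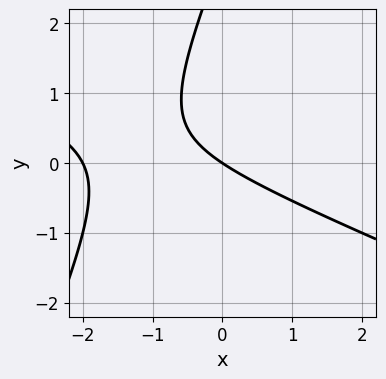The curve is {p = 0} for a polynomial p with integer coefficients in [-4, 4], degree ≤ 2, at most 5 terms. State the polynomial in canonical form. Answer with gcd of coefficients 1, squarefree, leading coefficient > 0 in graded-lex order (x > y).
The degree is 2 — no degree-1 curve has this shape.
Reading off the gridlines: among the integer gridlines, it crosses the x-axis at x ∈ {-2, 0}; one y-axis crossing is at y = 0.
Together with the visible shape, these determine p as stated.

x^2 + 2*x*y - y^2 + 2*x + 3*y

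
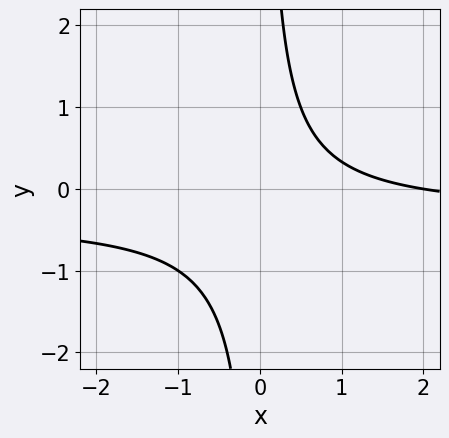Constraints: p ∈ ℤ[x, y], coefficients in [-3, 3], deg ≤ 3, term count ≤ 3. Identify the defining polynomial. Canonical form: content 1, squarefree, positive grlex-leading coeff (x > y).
1. Degree: no degree-1 curve has this shape, so deg p = 2.
2. From the axis intercepts and sections: it misses every integer gridline on the y-axis; it meets the x-axis at x = 2 (among the integer gridlines).
3. Fitting integer coefficients to these (and the overall shape) gives p.

3*x*y + x - 2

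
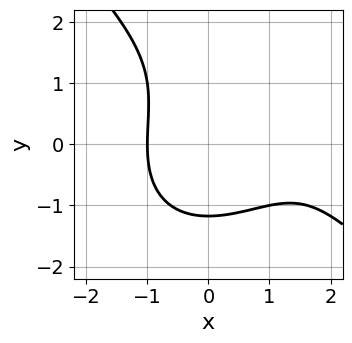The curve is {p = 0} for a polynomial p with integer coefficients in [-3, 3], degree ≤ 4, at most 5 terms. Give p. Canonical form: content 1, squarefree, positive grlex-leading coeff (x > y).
x^3 + y^3 - 2*x^2 - y^2 + 3

1. deg p = 3.
2. Observable constraints: it crosses the x-axis at the gridline x = -1.
3. Fitting integer coefficients to these (and the overall shape) gives p.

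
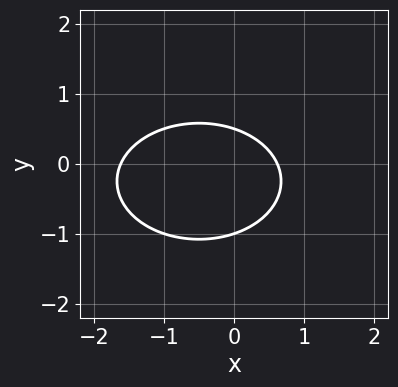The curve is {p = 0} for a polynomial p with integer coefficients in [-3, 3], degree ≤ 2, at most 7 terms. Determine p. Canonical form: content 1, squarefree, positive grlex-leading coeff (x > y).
x^2 + 2*y^2 + x + y - 1

1. The degree is 2 — a generic line meets the curve in up to 2 points.
2. Reading off the gridlines: it crosses the y-axis at the gridline y = -1.
3. The integer polynomial consistent with all of this is the stated p.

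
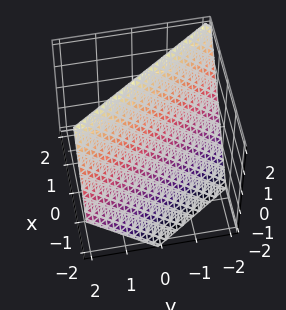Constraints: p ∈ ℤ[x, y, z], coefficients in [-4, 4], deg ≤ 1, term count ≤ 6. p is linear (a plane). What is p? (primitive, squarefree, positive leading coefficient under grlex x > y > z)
3*x + 2*y - 2*z + 2

1. The degree is 1 — every cross-section is a straight line — this is a plane.
2. From the visible intercepts: one y-axis crossing is at y = -1; it crosses the z-axis at the gridline z = 1.
3. Matching integer coefficients to the picture gives p.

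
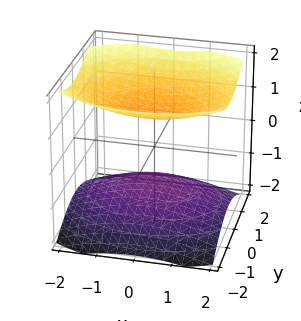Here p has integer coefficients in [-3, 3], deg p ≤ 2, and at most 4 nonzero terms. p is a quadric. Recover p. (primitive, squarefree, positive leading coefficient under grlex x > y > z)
First, there are 2 components.
Then, the degree is 2 — two sheets facing apart; a quadric.
Next, symmetries: mirror symmetry z ↦ −z ⇒ only even powers of z; mirror symmetry y ↦ −y ⇒ only even powers of y; mirror symmetry x ↦ −x ⇒ only even powers of x.
Then, observable constraints: among the integer gridlines, it crosses the z-axis at z ∈ {-1, 1}; it misses every integer gridline on the x-axis.
Finally, these observations pin down the coefficients.

x^2 + 2*y^2 - 3*z^2 + 3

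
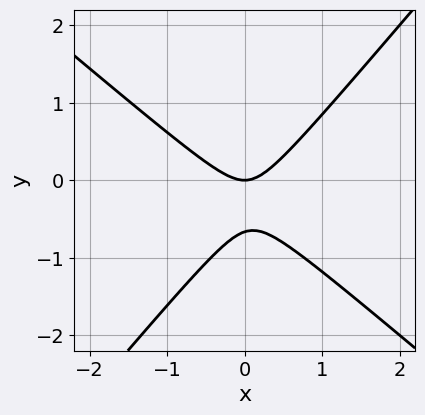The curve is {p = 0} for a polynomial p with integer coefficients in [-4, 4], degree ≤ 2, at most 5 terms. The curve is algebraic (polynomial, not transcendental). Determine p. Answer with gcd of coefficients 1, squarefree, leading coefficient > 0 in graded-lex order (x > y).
3*x^2 + x*y - 3*y^2 - 2*y

First, deg p = 2. No degree-1 curve has this shape.
Then, checking where it meets the axes: it meets the x-axis at x = 0 (among the integer gridlines); one y-axis crossing is at y = 0.
Finally, fitting integer coefficients to these (and the overall shape) gives p.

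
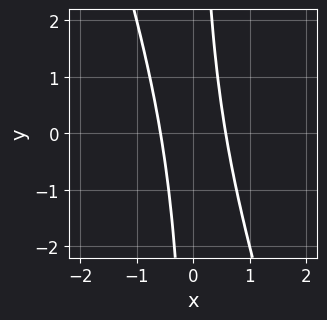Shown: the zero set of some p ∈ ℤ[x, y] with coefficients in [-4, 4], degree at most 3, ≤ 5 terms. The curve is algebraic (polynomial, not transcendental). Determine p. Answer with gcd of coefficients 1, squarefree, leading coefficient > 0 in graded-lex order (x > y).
1. The degree is 2 — the shape is more complex than any degree-1 curve.
2. Checking where it meets the axes: the curve avoids every integer y-axis point in the box.
3. These observations pin down the coefficients.

3*x^2 + x*y - 1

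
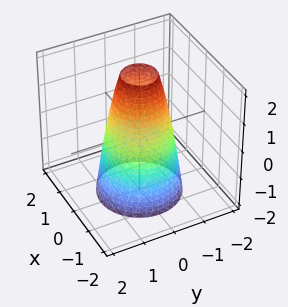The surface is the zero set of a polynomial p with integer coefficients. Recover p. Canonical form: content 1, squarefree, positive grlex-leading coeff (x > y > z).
3*x^2 + 3*y^2 + z - 3

(a) The degree is 2 — the shape is more complex than any degree-1 surface.
(b) By symmetry, every cross-section ⟂ z is a circle, so x, y appear only via x² + y².
(c) Observable constraints: among the integer gridlines, it crosses the x-axis at x ∈ {-1, 1}; the y-axis gridline crossings are at y ∈ {-1, 1}.
(d) Solving for integer coefficients yields p as stated.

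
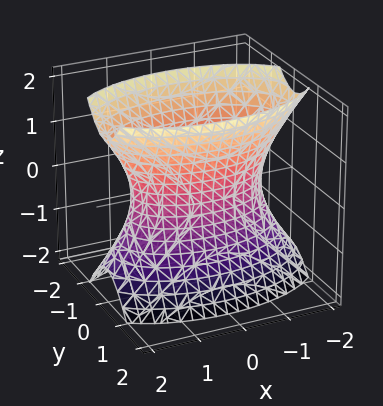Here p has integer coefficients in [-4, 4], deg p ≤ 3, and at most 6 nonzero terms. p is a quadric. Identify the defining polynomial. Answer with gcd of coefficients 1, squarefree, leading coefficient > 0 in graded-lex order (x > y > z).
x^2 + 3*y^2 - z^2 - 2

1. deg p = 2. One connected sheet with a waist; a quadric.
2. Symmetries: mirror symmetry y ↦ −y ⇒ only even powers of y; the z ↦ −z reflection is a symmetry, so z appears only in even powers; mirror symmetry x ↦ −x ⇒ only even powers of x.
3. Against the integer gridlines: no z-intercept at any integer in the box.
4. The integer polynomial consistent with all of this is the stated p.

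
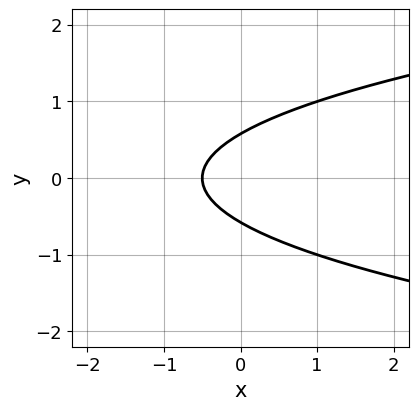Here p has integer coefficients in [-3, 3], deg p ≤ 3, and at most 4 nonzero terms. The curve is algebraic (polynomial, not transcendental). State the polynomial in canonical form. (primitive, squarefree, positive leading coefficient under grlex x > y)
1. deg p = 2. The shape is more complex than any degree-1 curve.
2. Symmetries: the y ↦ −y reflection is a symmetry, so y appears only in even powers.
3. Putting this together gives p.

3*y^2 - 2*x - 1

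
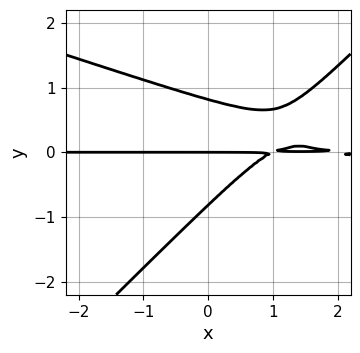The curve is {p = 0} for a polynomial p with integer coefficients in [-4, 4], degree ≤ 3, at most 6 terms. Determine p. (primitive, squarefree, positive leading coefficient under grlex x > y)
x^2*y + 2*x*y^2 - 3*y^3 - 3*x*y + 2*y

deg p = 3.
Checking where it meets the axes: it meets the y-axis at y = 0 (among the integer gridlines); every point of the x-axis in the box is on the curve.
Assembling these constraints gives the stated polynomial.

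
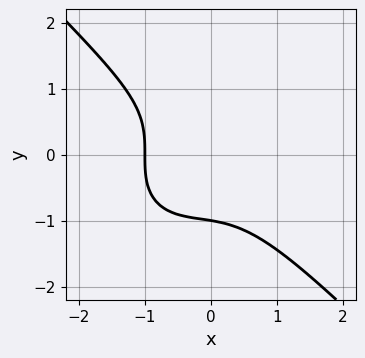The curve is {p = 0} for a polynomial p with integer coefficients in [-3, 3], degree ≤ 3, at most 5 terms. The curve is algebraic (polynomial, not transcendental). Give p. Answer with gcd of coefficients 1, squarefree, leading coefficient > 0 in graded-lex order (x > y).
1. The degree is 3 — no degree-2 curve has this shape.
2. Checking where it meets the axes: one y-axis crossing is at y = -1; one x-axis crossing is at x = -1.
3. Solving for integer coefficients yields p as stated.

2*x^3 + 2*y^3 + x^2 + x + 2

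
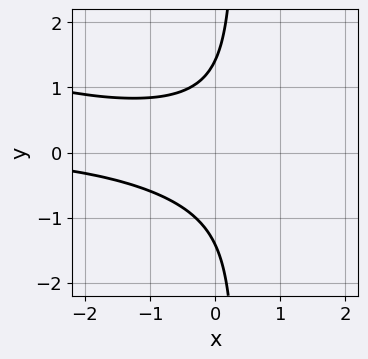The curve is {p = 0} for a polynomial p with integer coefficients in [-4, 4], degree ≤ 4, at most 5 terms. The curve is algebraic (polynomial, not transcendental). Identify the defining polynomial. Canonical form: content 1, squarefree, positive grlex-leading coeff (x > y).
x^2*y + 3*x*y^2 - y^2 + 2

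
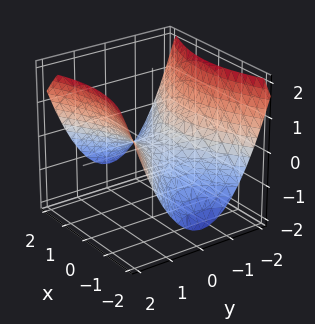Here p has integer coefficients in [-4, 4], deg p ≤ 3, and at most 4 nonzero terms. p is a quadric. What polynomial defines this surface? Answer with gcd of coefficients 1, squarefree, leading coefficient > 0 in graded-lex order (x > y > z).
x^2 - 2*y^2 + 3*z

Degree: a saddle surface; a quadric, so deg p = 2.
Symmetries: the y ↦ −y reflection is a symmetry, so y appears only in even powers; the x ↦ −x reflection is a symmetry, so x appears only in even powers.
Observable constraints: it crosses the z-axis at the gridline z = 0; one y-axis crossing is at y = 0; it meets the x-axis at x = 0 (among the integer gridlines).
Together with the visible shape, these determine p as stated.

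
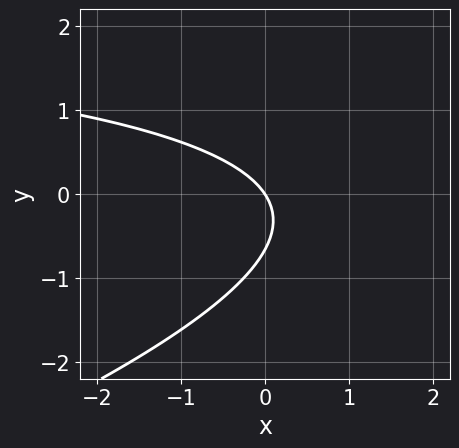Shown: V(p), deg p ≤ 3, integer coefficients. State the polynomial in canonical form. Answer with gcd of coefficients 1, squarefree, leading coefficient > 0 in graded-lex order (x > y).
x*y - 3*y^2 - 3*x - 2*y

Degree: the shape is more complex than any degree-1 curve, so deg p = 2.
Observable constraints: it meets the y-axis at y = 0 (among the integer gridlines); it meets the x-axis at x = 0 (among the integer gridlines).
Assembling these constraints gives the stated polynomial.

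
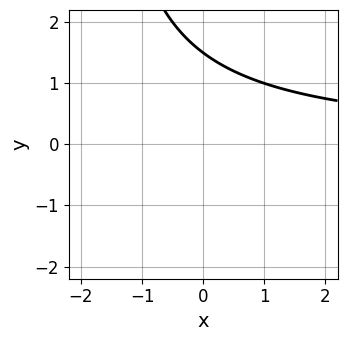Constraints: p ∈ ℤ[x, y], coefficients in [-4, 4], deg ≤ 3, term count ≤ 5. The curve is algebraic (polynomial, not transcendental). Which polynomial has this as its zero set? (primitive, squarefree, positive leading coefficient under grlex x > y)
x*y + 2*y - 3

First, the degree is 2 — a generic line meets the curve in up to 2 points.
Then, against the integer gridlines: it misses every integer gridline on the x-axis.
Finally, assembling these constraints gives the stated polynomial.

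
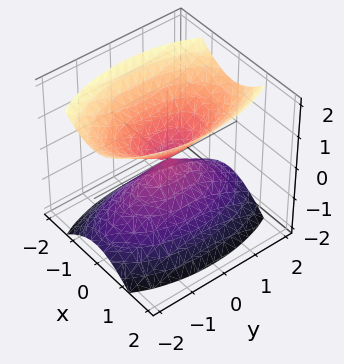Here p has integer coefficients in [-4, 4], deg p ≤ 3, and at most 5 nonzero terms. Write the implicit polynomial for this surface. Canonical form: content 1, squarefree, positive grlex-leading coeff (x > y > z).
First, the picture has 2 separate pieces. They look like related sheets of one shape, so recover p as a whole.
Next, degree: two nappes meeting at a single point; a quadric, so deg p = 2.
Then, symmetries: it's symmetric under y → −y, forcing even powers of y; the x ↦ −x reflection is a symmetry, so x appears only in even powers; mirror symmetry z ↦ −z ⇒ only even powers of z.
Then, against the integer gridlines: it meets the z-axis at z = 0 (among the integer gridlines); one y-axis crossing is at y = 0; it meets the x-axis at x = 0 (among the integer gridlines).
Finally, matching integer coefficients to the picture gives p.

3*x^2 + y^2 - 2*z^2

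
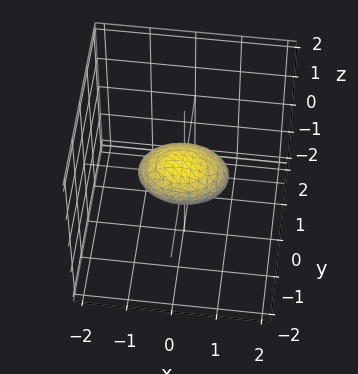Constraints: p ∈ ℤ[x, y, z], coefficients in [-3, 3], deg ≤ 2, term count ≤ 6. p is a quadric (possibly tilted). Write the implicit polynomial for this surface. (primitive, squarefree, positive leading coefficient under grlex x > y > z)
(a) deg p = 2. No degree-1 surface has this shape.
(b) From the axis intercepts and sections: the x-axis gridline crossings are at x ∈ {-1, 1}.
(c) Fitting integer coefficients to these (and the overall shape) gives p.

2*x^2 + 3*y^2 + 3*y*z + 3*z^2 - 2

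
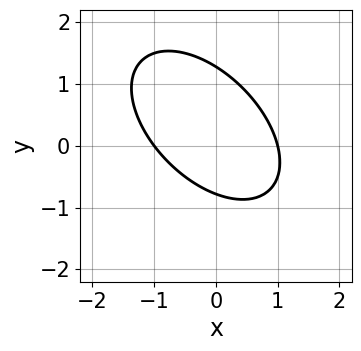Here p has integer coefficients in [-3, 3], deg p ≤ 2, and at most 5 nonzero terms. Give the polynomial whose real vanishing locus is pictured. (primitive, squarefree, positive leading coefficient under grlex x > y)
2*x^2 + 2*x*y + 2*y^2 - y - 2

1. Degree: the shape is more complex than any degree-1 curve, so deg p = 2.
2. From the axis intercepts and sections: among the integer gridlines, it crosses the x-axis at x ∈ {-1, 1}.
3. Putting this together gives p.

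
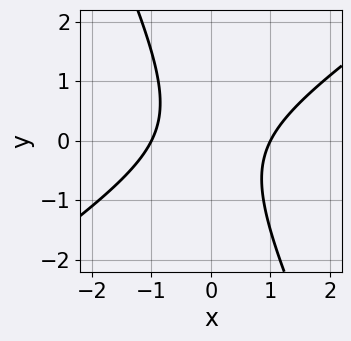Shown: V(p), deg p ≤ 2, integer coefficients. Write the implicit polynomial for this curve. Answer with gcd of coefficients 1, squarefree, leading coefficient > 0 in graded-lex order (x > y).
deg p = 2.
From the visible intercepts: the x-axis gridline crossings are at x ∈ {-1, 1}; it misses every integer gridline on the y-axis.
Matching integer coefficients to the picture gives p.

3*x^2 - 3*x*y - 2*y^2 - 3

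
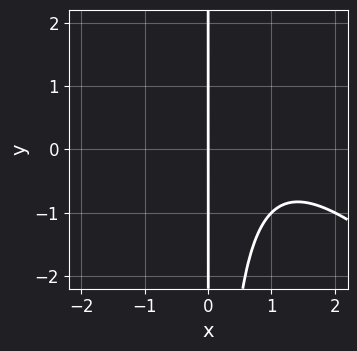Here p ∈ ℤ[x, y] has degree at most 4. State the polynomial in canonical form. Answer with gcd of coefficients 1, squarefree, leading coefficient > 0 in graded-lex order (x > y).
x^3 + x^2*y - 2*x^2 + 2*x

(a) Degree: a generic line meets the curve in up to 3 points, so deg p = 3.
(b) Reading off the gridlines: one x-axis crossing is at x = 0; every point of the y-axis in the box is on the curve.
(c) Matching integer coefficients to the picture gives p.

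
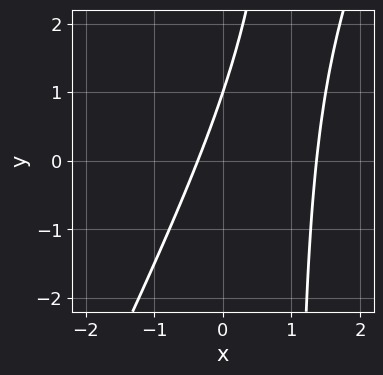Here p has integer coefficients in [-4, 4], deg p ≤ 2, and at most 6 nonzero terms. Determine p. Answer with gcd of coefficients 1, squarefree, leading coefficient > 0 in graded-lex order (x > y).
2*x^2 - x*y - 2*x + y - 1

(a) Degree: a generic line meets the curve in up to 2 points, so deg p = 2.
(b) From the axis intercepts and sections: it crosses the y-axis at the gridline y = 1.
(c) These observations pin down the coefficients.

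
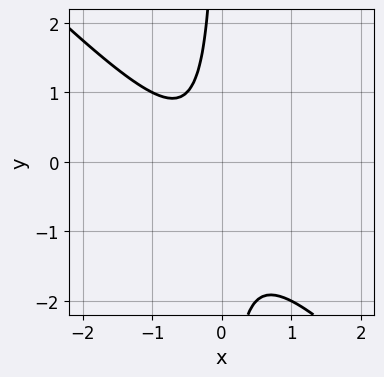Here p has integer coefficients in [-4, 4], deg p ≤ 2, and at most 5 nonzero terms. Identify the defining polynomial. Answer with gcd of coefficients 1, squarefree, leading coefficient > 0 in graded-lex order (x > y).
2*x^2 + 2*x*y + x + 1

1. deg p = 2.
2. Reading off the gridlines: the curve avoids every integer y-axis point in the box; no x-intercept at any integer in the box.
3. Assembling these constraints gives the stated polynomial.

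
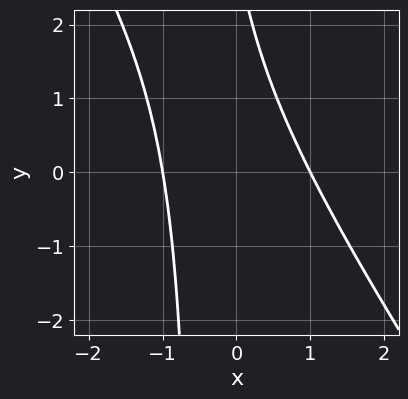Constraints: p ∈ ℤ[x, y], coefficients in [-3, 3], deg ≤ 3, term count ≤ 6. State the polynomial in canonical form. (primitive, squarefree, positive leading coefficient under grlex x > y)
First, degree: a generic line meets the curve in up to 2 points, so deg p = 2.
Then, from the axis intercepts and sections: it misses every integer gridline on the y-axis; among the integer gridlines, it crosses the x-axis at x ∈ {-1, 1}.
Finally, solving for integer coefficients yields p as stated.

3*x^2 + 2*x*y + y - 3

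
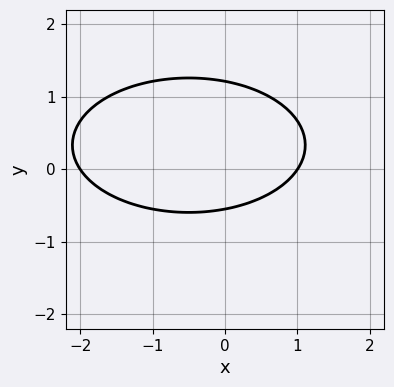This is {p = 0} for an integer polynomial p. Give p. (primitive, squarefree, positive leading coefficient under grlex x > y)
(a) Degree: a generic line meets the curve in up to 2 points, so deg p = 2.
(b) From the visible intercepts: among the integer gridlines, it crosses the x-axis at x ∈ {-2, 1}.
(c) The integer polynomial consistent with all of this is the stated p.

x^2 + 3*y^2 + x - 2*y - 2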